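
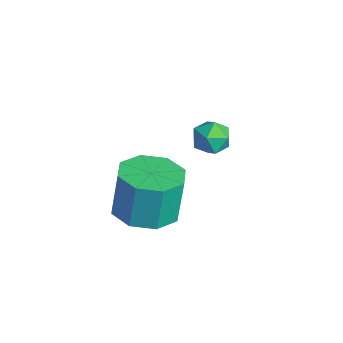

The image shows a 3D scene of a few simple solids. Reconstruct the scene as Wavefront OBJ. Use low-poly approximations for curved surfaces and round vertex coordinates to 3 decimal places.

v 0.655 1.486 0.874
v 0.894 1.771 1.409
v 1.146 0.589 1.131
v 1.385 0.874 1.666
v 0.747 0.748 1.621
v 0.444 1.303 1.463
v 1.596 1.057 1.077
v 1.293 1.612 0.919
v 1.476 1.506 1.535
v 0.951 1.314 1.871
v 1.089 1.046 0.669
v 0.564 0.854 1.005
v 3.576 -1.898 1.499
v 4.306 -1.275 1.456
v 4.173 -1.019 2.898
v 3.444 -1.642 2.941
v 3.655 -0.954 1.339
v 3.522 -0.699 2.781
v 2.958 -1.187 1.316
v 2.825 -0.931 2.758
v 2.624 -1.835 1.4
v 2.491 -1.58 2.842
v 2.847 -2.521 1.542
v 2.714 -2.265 2.984
v 3.498 -2.841 1.659
v 3.365 -2.586 3.101
v 4.195 -2.609 1.682
v 4.062 -2.353 3.124
v 4.529 -1.96 1.598
v 4.396 -1.705 3.04
f 1 12 6
f 1 6 2
f 1 2 8
f 1 8 11
f 1 11 12
f 2 6 10
f 6 12 5
f 12 11 3
f 11 8 7
f 8 2 9
f 4 10 5
f 4 5 3
f 4 3 7
f 4 7 9
f 4 9 10
f 5 10 6
f 3 5 12
f 7 3 11
f 9 7 8
f 10 9 2
f 14 13 17
f 14 17 15
f 15 17 18
f 15 18 16
f 17 13 19
f 17 19 18
f 18 19 20
f 18 20 16
f 19 13 21
f 19 21 20
f 20 21 22
f 20 22 16
f 21 13 23
f 21 23 22
f 22 23 24
f 22 24 16
f 23 13 25
f 23 25 24
f 24 25 26
f 24 26 16
f 25 13 27
f 25 27 26
f 26 27 28
f 26 28 16
f 27 13 29
f 27 29 28
f 28 29 30
f 28 30 16
f 29 13 14
f 29 14 30
f 30 14 15
f 30 15 16



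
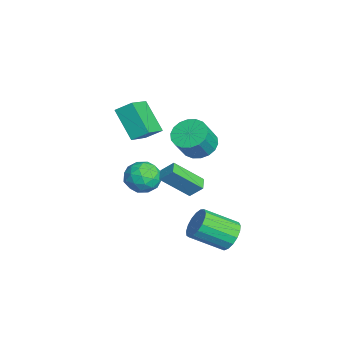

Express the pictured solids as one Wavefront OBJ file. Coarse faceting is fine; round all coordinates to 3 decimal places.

v -0.038 -1.703 -2.09
v 0.642 -2.453 -2.53
v -1.442 -2.587 -2.75
v -0.762 -3.337 -3.19
v -0.882 -3.277 -2.094
v -0.014 -2.73 -1.686
v -0.786 -2.31 -3.594
v 0.082 -1.763 -3.186
v 0.18 -2.829 -3.459
v 0.12 -3.426 -2.533
v -0.92 -1.614 -2.747
v -0.98 -2.211 -1.821
v 0.426 -2 -2.252
v -1.226 -3.04 -3.028
v -1.296 -3.004 -2.384
v -0.897 -3.445 -2.643
v 0.04 -2.163 -1.756
v 0.439 -2.604 -2.015
v -0.457 -3.088 -1.759
v -1.239 -2.436 -3.265
v -0.84 -2.877 -3.524
v 0.097 -1.595 -2.637
v 0.496 -2.036 -2.896
v -0.343 -1.952 -3.521
v 0.553 -2.662 -3.057
v -0.272 -3.182 -3.445
v -0.286 -2.578 -3.682
v 0.224 -2.257 -3.442
v 0.518 -3.013 -2.512
v -0.307 -3.533 -2.9
v -0.378 -3.497 -2.256
v 0.132 -3.176 -2.016
v 0.246 -3.234 -3.059
v -0.493 -1.507 -2.38
v -1.318 -2.027 -2.768
v -0.932 -1.864 -3.264
v -0.422 -1.543 -3.024
v -0.528 -1.858 -1.835
v -1.353 -2.378 -2.223
v -1.024 -2.783 -1.838
v -0.514 -2.462 -1.598
v -1.046 -1.806 -2.221
v 0.532 -1.616 -1.547
v 0.798 -0.932 -0.81
v 0.411 -0.021 -2.984
v 0.677 0.663 -2.247
v 1.323 -1.723 -1.733
v 1.589 -1.039 -0.996
v 1.202 -0.128 -3.17
v 1.468 0.556 -2.433
v 3.987 1.78 -4.47
v 4.601 1.385 -5.109
v 4.566 -0.415 -4.029
v 3.953 -0.02 -3.39
v 4.88 1.572 -4.788
v 4.845 -0.228 -3.708
v 4.954 1.807 -4.395
v 4.919 0.007 -3.314
v 4.807 2.036 -4.018
v 4.772 0.235 -2.938
v 4.472 2.206 -3.746
v 4.437 0.405 -2.665
v 4.026 2.278 -3.639
v 3.991 0.478 -2.558
v 3.571 2.237 -3.722
v 3.537 0.436 -2.642
v 3.212 2.091 -3.977
v 3.177 0.29 -2.897
v 3.03 1.874 -4.345
v 2.995 0.073 -3.265
v 3.067 1.635 -4.742
v 3.033 -0.166 -3.661
v 3.316 1.43 -5.076
v 3.281 -0.371 -3.996
v 3.718 1.305 -5.271
v 3.683 -0.496 -4.191
v 4.182 1.289 -5.283
v 4.147 -0.512 -4.203
v -1.419 -3.153 2.122
v -0.042 -3.958 2.841
v -1.224 -2.259 2.749
v 0.154 -3.064 3.469
v -0.154 -2.356 0.591
v 1.224 -3.161 1.311
v 0.042 -1.462 1.219
v 1.419 -2.267 1.938
v -1.72 0.618 -1.014
v -0.783 0.626 -1.532
v -0.044 0.009 -0.204
v -0.98 0.002 0.314
v -0.794 1.055 -1.326
v -0.055 0.439 0.002
v -0.988 1.398 -1.059
v -0.249 0.782 0.269
v -1.328 1.586 -0.783
v -0.588 0.97 0.545
v -1.744 1.583 -0.553
v -1.005 0.967 0.775
v -2.156 1.389 -0.414
v -1.417 0.773 0.914
v -2.481 1.042 -0.394
v -1.742 0.425 0.935
v -2.656 0.611 -0.496
v -1.917 -0.006 0.832
v -2.645 0.181 -0.702
v -1.906 -0.435 0.626
v -2.451 -0.162 -0.969
v -1.712 -0.778 0.359
v -2.112 -0.35 -1.245
v -1.372 -0.966 0.083
v -1.695 -0.347 -1.475
v -0.956 -0.963 -0.147
v -1.283 -0.153 -1.614
v -0.544 -0.769 -0.286
v -0.958 0.195 -1.635
v -0.219 -0.422 -0.306
f 1 38 17
f 38 12 41
f 17 41 6
f 38 41 17
f 1 17 13
f 17 6 18
f 13 18 2
f 17 18 13
f 1 13 22
f 13 2 23
f 22 23 8
f 13 23 22
f 1 22 34
f 22 8 37
f 34 37 11
f 22 37 34
f 1 34 38
f 34 11 42
f 38 42 12
f 34 42 38
f 2 18 29
f 18 6 32
f 29 32 10
f 18 32 29
f 6 41 19
f 41 12 40
f 19 40 5
f 41 40 19
f 12 42 39
f 42 11 35
f 39 35 3
f 42 35 39
f 11 37 36
f 37 8 24
f 36 24 7
f 37 24 36
f 8 23 28
f 23 2 25
f 28 25 9
f 23 25 28
f 4 30 16
f 30 10 31
f 16 31 5
f 30 31 16
f 4 16 14
f 16 5 15
f 14 15 3
f 16 15 14
f 4 14 21
f 14 3 20
f 21 20 7
f 14 20 21
f 4 21 26
f 21 7 27
f 26 27 9
f 21 27 26
f 4 26 30
f 26 9 33
f 30 33 10
f 26 33 30
f 5 31 19
f 31 10 32
f 19 32 6
f 31 32 19
f 3 15 39
f 15 5 40
f 39 40 12
f 15 40 39
f 7 20 36
f 20 3 35
f 36 35 11
f 20 35 36
f 9 27 28
f 27 7 24
f 28 24 8
f 27 24 28
f 10 33 29
f 33 9 25
f 29 25 2
f 33 25 29
f 44 46 43
f 47 44 43
f 43 46 45
f 45 47 43
f 44 50 46
f 48 44 47
f 48 50 44
f 46 50 45
f 49 47 45
f 45 50 49
f 49 48 47
f 50 48 49
f 52 51 55
f 52 55 53
f 53 55 56
f 53 56 54
f 55 51 57
f 55 57 56
f 56 57 58
f 56 58 54
f 57 51 59
f 57 59 58
f 58 59 60
f 58 60 54
f 59 51 61
f 59 61 60
f 60 61 62
f 60 62 54
f 61 51 63
f 61 63 62
f 62 63 64
f 62 64 54
f 63 51 65
f 63 65 64
f 64 65 66
f 64 66 54
f 65 51 67
f 65 67 66
f 66 67 68
f 66 68 54
f 67 51 69
f 67 69 68
f 68 69 70
f 68 70 54
f 69 51 71
f 69 71 70
f 70 71 72
f 70 72 54
f 71 51 73
f 71 73 72
f 72 73 74
f 72 74 54
f 73 51 75
f 73 75 74
f 74 75 76
f 74 76 54
f 75 51 77
f 75 77 76
f 76 77 78
f 76 78 54
f 77 51 52
f 77 52 78
f 78 52 53
f 78 53 54
f 80 82 79
f 83 80 79
f 79 82 81
f 81 83 79
f 80 86 82
f 84 80 83
f 84 86 80
f 82 86 81
f 85 83 81
f 81 86 85
f 85 84 83
f 86 84 85
f 88 87 91
f 88 91 89
f 89 91 92
f 89 92 90
f 91 87 93
f 91 93 92
f 92 93 94
f 92 94 90
f 93 87 95
f 93 95 94
f 94 95 96
f 94 96 90
f 95 87 97
f 95 97 96
f 96 97 98
f 96 98 90
f 97 87 99
f 97 99 98
f 98 99 100
f 98 100 90
f 99 87 101
f 99 101 100
f 100 101 102
f 100 102 90
f 101 87 103
f 101 103 102
f 102 103 104
f 102 104 90
f 103 87 105
f 103 105 104
f 104 105 106
f 104 106 90
f 105 87 107
f 105 107 106
f 106 107 108
f 106 108 90
f 107 87 109
f 107 109 108
f 108 109 110
f 108 110 90
f 109 87 111
f 109 111 110
f 110 111 112
f 110 112 90
f 111 87 113
f 111 113 112
f 112 113 114
f 112 114 90
f 113 87 115
f 113 115 114
f 114 115 116
f 114 116 90
f 115 87 88
f 115 88 116
f 116 88 89
f 116 89 90



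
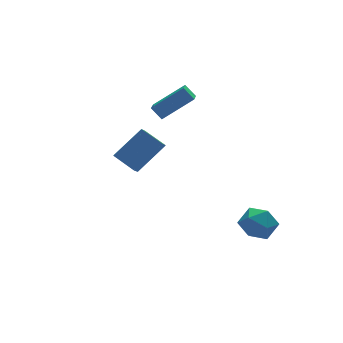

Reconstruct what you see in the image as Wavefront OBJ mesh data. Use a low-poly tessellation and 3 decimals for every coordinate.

v 2.155 -3.103 -2.574
v 2.597 -2.371 -3.272
v 3.443 -2.749 -1.388
v 3.885 -2.017 -2.086
v 2.913 -1.806 -1.607
v 2.117 -2.025 -2.34
v 3.923 -3.095 -2.32
v 3.127 -3.314 -3.053
v 3.69 -2.366 -3.115
v 3.065 -1.569 -2.675
v 2.975 -3.551 -1.985
v 2.35 -2.754 -1.545
v 0.483 3.282 2.68
v 0.125 3.812 3.314
v 1.105 4.343 2.146
v 0.746 4.872 2.78
v 2.154 2.928 3.92
v 1.795 3.457 4.554
v 2.775 3.988 3.386
v 2.417 4.518 4.02
v -2.85 -0.975 2.397
v -3.29 -1.531 2.982
v -3.452 0.111 2.976
v -3.892 -0.446 3.562
v -1.268 -0.814 3.738
v -1.708 -1.371 4.324
v -1.87 0.271 4.318
v -2.31 -0.285 4.903
f 1 12 6
f 1 6 2
f 1 2 8
f 1 8 11
f 1 11 12
f 2 6 10
f 6 12 5
f 12 11 3
f 11 8 7
f 8 2 9
f 4 10 5
f 4 5 3
f 4 3 7
f 4 7 9
f 4 9 10
f 5 10 6
f 3 5 12
f 7 3 11
f 9 7 8
f 10 9 2
f 14 16 13
f 17 14 13
f 13 16 15
f 15 17 13
f 14 20 16
f 18 14 17
f 18 20 14
f 16 20 15
f 19 17 15
f 15 20 19
f 19 18 17
f 20 18 19
f 22 24 21
f 25 22 21
f 21 24 23
f 23 25 21
f 22 28 24
f 26 22 25
f 26 28 22
f 24 28 23
f 27 25 23
f 23 28 27
f 27 26 25
f 28 26 27



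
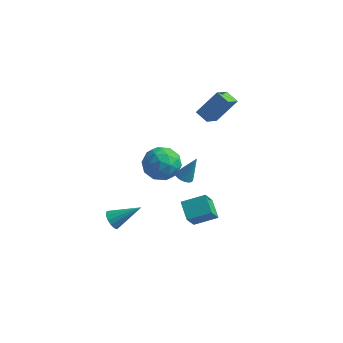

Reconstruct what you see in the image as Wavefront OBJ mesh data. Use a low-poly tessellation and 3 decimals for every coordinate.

v 3.202 -1.986 -3.142
v 2.521 -1.13 -2.558
v 3.26 -1.036 -4.465
v 2.579 -0.181 -3.881
v 4.421 -1.359 -2.639
v 3.74 -0.504 -2.055
v 4.479 -0.41 -3.962
v 3.798 0.446 -3.378
v 2.869 1.979 2.058
v 2.108 2.308 2.38
v 3.025 3.176 1.202
v 2.264 3.505 1.524
v 3.796 2.815 3.396
v 3.035 3.144 3.718
v 3.952 4.012 2.54
v 3.191 4.341 2.862
v 1.476 2.142 -3.537
v 1.89 1.752 -3.577
v 2.064 2.618 -2.083
v 1.994 1.956 -3.686
v 1.996 2.196 -3.765
v 1.894 2.426 -3.8
v 1.71 2.6 -3.782
v 1.48 2.683 -3.716
v 1.249 2.658 -3.615
v 1.062 2.532 -3.498
v 0.958 2.328 -3.389
v 0.957 2.087 -3.31
v 1.058 1.857 -3.275
v 1.242 1.683 -3.293
v 1.472 1.6 -3.359
v 1.704 1.625 -3.46
v -0.232 -4.293 -2.258
v 0.018 -4.048 -2.794
v 1.172 -3.587 -1.282
v -0.182 -3.812 -2.677
v -0.396 -3.704 -2.448
v -0.565 -3.754 -2.168
v -0.646 -3.948 -1.912
v -0.615 -4.235 -1.749
v -0.482 -4.537 -1.722
v -0.282 -4.774 -1.839
v -0.069 -4.881 -2.068
v 0.101 -4.831 -2.348
v 0.181 -4.637 -2.604
v 0.151 -4.35 -2.767
v 1.934 -0.772 1.46
v 2.481 -1.514 0.761
v 0.399 -0.906 0.399
v 0.946 -1.648 -0.3
v 0.665 -1.966 0.777
v 1.614 -1.883 1.432
v 1.266 -0.537 -0.272
v 2.215 -0.454 0.383
v 2.068 -1.369 -0.309
v 1.697 -2.252 0.339
v 1.183 -0.168 0.821
v 0.812 -1.051 1.469
v 2.343 -1.131 1.204
v 0.537 -1.289 -0.044
v 0.372 -1.475 0.589
v 0.694 -1.912 0.179
v 1.833 -1.348 1.598
v 2.155 -1.785 1.188
v 1.087 -2.05 1.197
v 0.725 -0.635 -0.028
v 1.047 -1.072 -0.438
v 2.186 -0.508 0.981
v 2.508 -0.945 0.571
v 1.793 -0.37 -0.037
v 2.421 -1.483 0.164
v 1.518 -1.561 -0.46
v 1.707 -0.908 -0.444
v 2.265 -0.859 -0.058
v 2.203 -2.002 0.545
v 1.3 -2.08 -0.078
v 1.136 -2.267 0.554
v 1.693 -2.218 0.94
v 1.96 -1.916 -0.084
v 1.58 -0.34 1.238
v 0.677 -0.418 0.615
v 1.187 -0.202 0.22
v 1.744 -0.153 0.606
v 1.362 -0.859 1.62
v 0.459 -0.937 0.996
v 0.615 -1.561 1.218
v 1.173 -1.512 1.604
v 0.92 -0.504 1.244
f 2 4 1
f 5 2 1
f 1 4 3
f 3 5 1
f 2 8 4
f 6 2 5
f 6 8 2
f 4 8 3
f 7 5 3
f 3 8 7
f 7 6 5
f 8 6 7
f 10 12 9
f 13 10 9
f 9 12 11
f 11 13 9
f 10 16 12
f 14 10 13
f 14 16 10
f 12 16 11
f 15 13 11
f 11 16 15
f 15 14 13
f 16 14 15
f 18 17 20
f 18 20 19
f 20 17 21
f 20 21 19
f 21 17 22
f 21 22 19
f 22 17 23
f 22 23 19
f 23 17 24
f 23 24 19
f 24 17 25
f 24 25 19
f 25 17 26
f 25 26 19
f 26 17 27
f 26 27 19
f 27 17 28
f 27 28 19
f 28 17 29
f 28 29 19
f 29 17 30
f 29 30 19
f 30 17 31
f 30 31 19
f 31 17 32
f 31 32 19
f 32 17 18
f 32 18 19
f 34 33 36
f 34 36 35
f 36 33 37
f 36 37 35
f 37 33 38
f 37 38 35
f 38 33 39
f 38 39 35
f 39 33 40
f 39 40 35
f 40 33 41
f 40 41 35
f 41 33 42
f 41 42 35
f 42 33 43
f 42 43 35
f 43 33 44
f 43 44 35
f 44 33 45
f 44 45 35
f 45 33 46
f 45 46 35
f 46 33 34
f 46 34 35
f 47 84 63
f 84 58 87
f 63 87 52
f 84 87 63
f 47 63 59
f 63 52 64
f 59 64 48
f 63 64 59
f 47 59 68
f 59 48 69
f 68 69 54
f 59 69 68
f 47 68 80
f 68 54 83
f 80 83 57
f 68 83 80
f 47 80 84
f 80 57 88
f 84 88 58
f 80 88 84
f 48 64 75
f 64 52 78
f 75 78 56
f 64 78 75
f 52 87 65
f 87 58 86
f 65 86 51
f 87 86 65
f 58 88 85
f 88 57 81
f 85 81 49
f 88 81 85
f 57 83 82
f 83 54 70
f 82 70 53
f 83 70 82
f 54 69 74
f 69 48 71
f 74 71 55
f 69 71 74
f 50 76 62
f 76 56 77
f 62 77 51
f 76 77 62
f 50 62 60
f 62 51 61
f 60 61 49
f 62 61 60
f 50 60 67
f 60 49 66
f 67 66 53
f 60 66 67
f 50 67 72
f 67 53 73
f 72 73 55
f 67 73 72
f 50 72 76
f 72 55 79
f 76 79 56
f 72 79 76
f 51 77 65
f 77 56 78
f 65 78 52
f 77 78 65
f 49 61 85
f 61 51 86
f 85 86 58
f 61 86 85
f 53 66 82
f 66 49 81
f 82 81 57
f 66 81 82
f 55 73 74
f 73 53 70
f 74 70 54
f 73 70 74
f 56 79 75
f 79 55 71
f 75 71 48
f 79 71 75



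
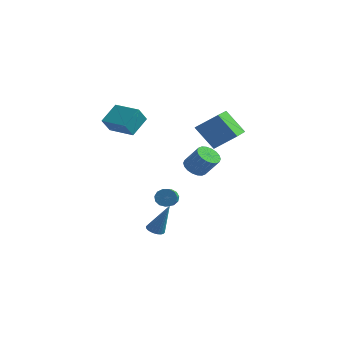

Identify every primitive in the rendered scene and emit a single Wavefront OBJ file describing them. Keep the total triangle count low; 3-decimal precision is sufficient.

v -3.73 -1.192 3.267
v -3.629 -0.099 4.12
v -3.685 -0.549 2.438
v -3.584 0.544 3.291
v -2.156 -1.324 3.249
v -2.055 -0.231 4.102
v -2.111 -0.681 2.42
v -2.01 0.412 3.273
v -1.337 3.925 -1.156
v -0.776 4.089 -1.61
v 0.099 4.119 -0.517
v -0.463 3.955 -0.064
v -0.891 4.386 -1.526
v -0.017 4.416 -0.433
v -1.095 4.591 -1.369
v -0.22 4.621 -0.276
v -1.347 4.665 -1.169
v -0.472 4.695 -0.077
v -1.596 4.592 -0.967
v -0.722 4.622 0.125
v -1.795 4.387 -0.803
v -0.92 4.417 0.29
v -1.903 4.09 -0.708
v -1.028 4.121 0.384
v -1.899 3.761 -0.703
v -1.024 3.791 0.39
v -1.783 3.464 -0.787
v -0.909 3.494 0.306
v -1.58 3.259 -0.944
v -0.705 3.289 0.149
v -1.328 3.185 -1.143
v -0.453 3.215 -0.051
v -1.078 3.258 -1.345
v -0.204 3.288 -0.253
v -0.88 3.463 -1.51
v -0.005 3.493 -0.417
v -0.772 3.759 -1.604
v 0.103 3.79 -0.512
v -0.303 -1.317 -3.7
v 0.116 -1.085 -3.901
v 0.443 -1.103 -1.9
v -0.006 -0.926 -3.87
v -0.173 -0.826 -3.812
v -0.36 -0.802 -3.738
v -0.539 -0.855 -3.657
v -0.681 -0.98 -3.583
v -0.766 -1.155 -3.527
v -0.781 -1.355 -3.497
v -0.722 -1.55 -3.498
v -0.6 -1.709 -3.53
v -0.433 -1.808 -3.587
v -0.246 -1.833 -3.662
v -0.068 -1.779 -3.742
v 0.075 -1.655 -3.816
v 0.16 -1.479 -3.872
v 0.174 -1.279 -3.902
v 1.113 1.968 1.313
v 0.024 1.821 2.649
v 0.431 3.837 0.962
v -0.657 3.69 2.299
v 2.177 2.53 2.241
v 1.089 2.383 3.578
v 1.496 4.399 1.891
v 0.407 4.252 3.227
v -3.43 4.425 -4.074
v -3.036 4.42 -4.553
v -2.457 3.35 -4.065
v -2.85 3.355 -3.586
v -2.886 4.614 -4.304
v -2.307 3.545 -3.817
v -2.909 4.748 -3.982
v -2.33 3.679 -3.495
v -3.097 4.78 -3.69
v -2.518 3.71 -3.202
v -3.39 4.699 -3.519
v -2.811 3.629 -3.032
v -3.696 4.53 -3.524
v -3.117 3.461 -3.037
v -3.918 4.329 -3.704
v -3.339 3.259 -3.217
v -3.984 4.157 -4.001
v -3.405 3.088 -3.514
v -3.874 4.071 -4.321
v -3.295 3.002 -3.834
v -3.623 4.097 -4.563
v -3.044 3.027 -4.076
v -3.311 4.227 -4.649
v -2.732 3.157 -4.162
f 2 4 1
f 5 2 1
f 1 4 3
f 3 5 1
f 2 8 4
f 6 2 5
f 6 8 2
f 4 8 3
f 7 5 3
f 3 8 7
f 7 6 5
f 8 6 7
f 10 9 13
f 10 13 11
f 11 13 14
f 11 14 12
f 13 9 15
f 13 15 14
f 14 15 16
f 14 16 12
f 15 9 17
f 15 17 16
f 16 17 18
f 16 18 12
f 17 9 19
f 17 19 18
f 18 19 20
f 18 20 12
f 19 9 21
f 19 21 20
f 20 21 22
f 20 22 12
f 21 9 23
f 21 23 22
f 22 23 24
f 22 24 12
f 23 9 25
f 23 25 24
f 24 25 26
f 24 26 12
f 25 9 27
f 25 27 26
f 26 27 28
f 26 28 12
f 27 9 29
f 27 29 28
f 28 29 30
f 28 30 12
f 29 9 31
f 29 31 30
f 30 31 32
f 30 32 12
f 31 9 33
f 31 33 32
f 32 33 34
f 32 34 12
f 33 9 35
f 33 35 34
f 34 35 36
f 34 36 12
f 35 9 37
f 35 37 36
f 36 37 38
f 36 38 12
f 37 9 10
f 37 10 38
f 38 10 11
f 38 11 12
f 40 39 42
f 40 42 41
f 42 39 43
f 42 43 41
f 43 39 44
f 43 44 41
f 44 39 45
f 44 45 41
f 45 39 46
f 45 46 41
f 46 39 47
f 46 47 41
f 47 39 48
f 47 48 41
f 48 39 49
f 48 49 41
f 49 39 50
f 49 50 41
f 50 39 51
f 50 51 41
f 51 39 52
f 51 52 41
f 52 39 53
f 52 53 41
f 53 39 54
f 53 54 41
f 54 39 55
f 54 55 41
f 55 39 56
f 55 56 41
f 56 39 40
f 56 40 41
f 58 60 57
f 61 58 57
f 57 60 59
f 59 61 57
f 58 64 60
f 62 58 61
f 62 64 58
f 60 64 59
f 63 61 59
f 59 64 63
f 63 62 61
f 64 62 63
f 66 65 69
f 66 69 67
f 67 69 70
f 67 70 68
f 69 65 71
f 69 71 70
f 70 71 72
f 70 72 68
f 71 65 73
f 71 73 72
f 72 73 74
f 72 74 68
f 73 65 75
f 73 75 74
f 74 75 76
f 74 76 68
f 75 65 77
f 75 77 76
f 76 77 78
f 76 78 68
f 77 65 79
f 77 79 78
f 78 79 80
f 78 80 68
f 79 65 81
f 79 81 80
f 80 81 82
f 80 82 68
f 81 65 83
f 81 83 82
f 82 83 84
f 82 84 68
f 83 65 85
f 83 85 84
f 84 85 86
f 84 86 68
f 85 65 87
f 85 87 86
f 86 87 88
f 86 88 68
f 87 65 66
f 87 66 88
f 88 66 67
f 88 67 68



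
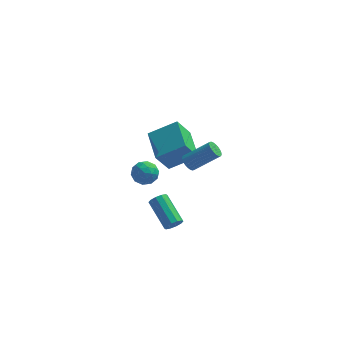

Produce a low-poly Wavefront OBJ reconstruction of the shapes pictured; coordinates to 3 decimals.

v -2.444 2.003 -0.865
v -3.155 1.43 0.568
v -3.086 3.998 -0.387
v -3.797 3.426 1.047
v -0.763 2.314 0.093
v -1.474 1.742 1.527
v -1.405 4.31 0.572
v -2.116 3.737 2.005
v -1.113 -0.685 2.068
v -0.877 -0.321 1.713
v 0.609 -0.131 2.898
v 0.373 -0.495 3.252
v -0.995 -0.188 1.84
v 0.491 0.003 3.024
v -1.131 -0.13 2.001
v 0.355 0.061 3.185
v -1.264 -0.156 2.172
v 0.222 0.034 3.357
v -1.374 -0.263 2.327
v 0.112 -0.073 3.512
v -1.444 -0.435 2.443
v 0.042 -0.244 3.628
v -1.464 -0.644 2.502
v 0.022 -0.454 3.686
v -1.431 -0.86 2.494
v 0.055 -0.67 3.679
v -1.349 -1.049 2.422
v 0.137 -0.859 3.607
v -1.231 -1.183 2.296
v 0.255 -0.992 3.48
v -1.095 -1.241 2.135
v 0.391 -1.05 3.319
v -0.962 -1.214 1.963
v 0.524 -1.024 3.148
v -0.852 -1.107 1.808
v 0.634 -0.917 2.993
v -0.782 -0.936 1.692
v 0.704 -0.745 2.877
v -0.762 -0.726 1.634
v 0.724 -0.536 2.818
v -0.795 -0.51 1.641
v 0.691 -0.32 2.826
v -1.56 -4.678 0.152
v -1.2 -4.287 -0.054
v -2.2 -2.871 0.882
v -2.56 -3.262 1.088
v -1.465 -4.323 -0.284
v -2.465 -2.907 0.653
v -1.766 -4.494 -0.347
v -2.766 -3.078 0.59
v -1.989 -4.735 -0.219
v -2.989 -3.32 0.717
v -2.048 -4.955 0.05
v -3.048 -3.539 0.986
v -1.92 -5.069 0.358
v -2.92 -3.653 1.294
v -1.655 -5.033 0.587
v -2.655 -3.617 1.524
v -1.354 -4.862 0.65
v -2.354 -3.446 1.587
v -1.131 -4.62 0.523
v -2.131 -3.205 1.459
v -1.072 -4.401 0.254
v -2.072 -2.985 1.19
v -3.624 0.299 0.142
v -3.072 -0.329 0.053
v -4.088 -0.271 1.287
v -3.536 -0.899 1.198
v -3.266 -0.125 1.384
v -2.979 0.228 0.677
v -4.181 -0.828 0.663
v -3.894 -0.475 -0.044
v -3.416 -1.025 0.375
v -2.85 -0.591 0.821
v -4.31 -0.009 0.519
v -3.744 0.425 0.965
v -3.307 0.035 -0.003
v -3.853 -0.635 1.343
v -3.694 -0.18 1.453
v -3.369 -0.549 1.4
v -3.253 0.363 0.363
v -2.928 -0.006 0.311
v -3.042 0.113 1.094
v -4.232 -0.594 1.029
v -3.907 -0.963 0.977
v -3.791 -0.051 -0.06
v -3.466 -0.42 -0.113
v -4.118 -0.713 0.246
v -3.185 -0.743 0.134
v -3.457 -1.079 0.807
v -3.837 -1.037 0.493
v -3.668 -0.829 0.077
v -2.852 -0.488 0.396
v -3.125 -0.823 1.069
v -2.966 -0.368 1.179
v -2.798 -0.16 0.762
v -3.054 -0.897 0.585
v -4.035 0.223 0.271
v -4.308 -0.112 0.944
v -4.362 -0.44 0.578
v -4.194 -0.232 0.161
v -3.703 0.479 0.533
v -3.975 0.143 1.206
v -3.492 0.229 1.263
v -3.323 0.437 0.847
v -4.106 0.297 0.755
f 2 4 1
f 5 2 1
f 1 4 3
f 3 5 1
f 2 8 4
f 6 2 5
f 6 8 2
f 4 8 3
f 7 5 3
f 3 8 7
f 7 6 5
f 8 6 7
f 10 9 13
f 10 13 11
f 11 13 14
f 11 14 12
f 13 9 15
f 13 15 14
f 14 15 16
f 14 16 12
f 15 9 17
f 15 17 16
f 16 17 18
f 16 18 12
f 17 9 19
f 17 19 18
f 18 19 20
f 18 20 12
f 19 9 21
f 19 21 20
f 20 21 22
f 20 22 12
f 21 9 23
f 21 23 22
f 22 23 24
f 22 24 12
f 23 9 25
f 23 25 24
f 24 25 26
f 24 26 12
f 25 9 27
f 25 27 26
f 26 27 28
f 26 28 12
f 27 9 29
f 27 29 28
f 28 29 30
f 28 30 12
f 29 9 31
f 29 31 30
f 30 31 32
f 30 32 12
f 31 9 33
f 31 33 32
f 32 33 34
f 32 34 12
f 33 9 35
f 33 35 34
f 34 35 36
f 34 36 12
f 35 9 37
f 35 37 36
f 36 37 38
f 36 38 12
f 37 9 39
f 37 39 38
f 38 39 40
f 38 40 12
f 39 9 41
f 39 41 40
f 40 41 42
f 40 42 12
f 41 9 10
f 41 10 42
f 42 10 11
f 42 11 12
f 44 43 47
f 44 47 45
f 45 47 48
f 45 48 46
f 47 43 49
f 47 49 48
f 48 49 50
f 48 50 46
f 49 43 51
f 49 51 50
f 50 51 52
f 50 52 46
f 51 43 53
f 51 53 52
f 52 53 54
f 52 54 46
f 53 43 55
f 53 55 54
f 54 55 56
f 54 56 46
f 55 43 57
f 55 57 56
f 56 57 58
f 56 58 46
f 57 43 59
f 57 59 58
f 58 59 60
f 58 60 46
f 59 43 61
f 59 61 60
f 60 61 62
f 60 62 46
f 61 43 63
f 61 63 62
f 62 63 64
f 62 64 46
f 63 43 44
f 63 44 64
f 64 44 45
f 64 45 46
f 65 102 81
f 102 76 105
f 81 105 70
f 102 105 81
f 65 81 77
f 81 70 82
f 77 82 66
f 81 82 77
f 65 77 86
f 77 66 87
f 86 87 72
f 77 87 86
f 65 86 98
f 86 72 101
f 98 101 75
f 86 101 98
f 65 98 102
f 98 75 106
f 102 106 76
f 98 106 102
f 66 82 93
f 82 70 96
f 93 96 74
f 82 96 93
f 70 105 83
f 105 76 104
f 83 104 69
f 105 104 83
f 76 106 103
f 106 75 99
f 103 99 67
f 106 99 103
f 75 101 100
f 101 72 88
f 100 88 71
f 101 88 100
f 72 87 92
f 87 66 89
f 92 89 73
f 87 89 92
f 68 94 80
f 94 74 95
f 80 95 69
f 94 95 80
f 68 80 78
f 80 69 79
f 78 79 67
f 80 79 78
f 68 78 85
f 78 67 84
f 85 84 71
f 78 84 85
f 68 85 90
f 85 71 91
f 90 91 73
f 85 91 90
f 68 90 94
f 90 73 97
f 94 97 74
f 90 97 94
f 69 95 83
f 95 74 96
f 83 96 70
f 95 96 83
f 67 79 103
f 79 69 104
f 103 104 76
f 79 104 103
f 71 84 100
f 84 67 99
f 100 99 75
f 84 99 100
f 73 91 92
f 91 71 88
f 92 88 72
f 91 88 92
f 74 97 93
f 97 73 89
f 93 89 66
f 97 89 93



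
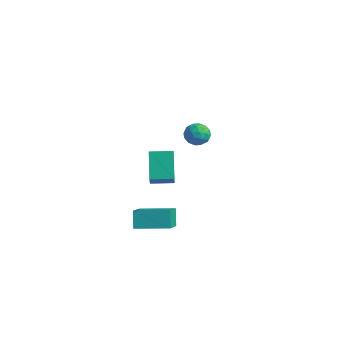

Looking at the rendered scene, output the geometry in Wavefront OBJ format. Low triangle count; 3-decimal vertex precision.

v -1.535 -0.875 -0.033
v -0.565 -1.779 1.214
v -0.793 -0.05 -0.012
v 0.177 -0.954 1.234
v -0.737 -1.566 -1.154
v 0.233 -2.47 0.092
v 0.005 -0.741 -1.134
v 0.975 -1.645 0.113
v -2.98 4.391 -1.429
v -2.576 3.835 -1.587
v -3.904 3.725 -1.453
v -3.5 3.169 -1.611
v -3.46 3.464 -0.972
v -2.889 3.875 -0.957
v -3.591 3.685 -2.083
v -3.02 4.096 -2.068
v -2.954 3.399 -1.991
v -2.873 3.263 -1.305
v -3.607 4.297 -1.735
v -3.526 4.161 -1.049
v -2.696 4.171 -1.506
v -3.784 3.389 -1.534
v -3.76 3.562 -1.158
v -3.523 3.235 -1.251
v -2.88 4.195 -1.136
v -2.643 3.869 -1.229
v -3.163 3.65 -0.867
v -3.837 3.691 -1.811
v -3.6 3.365 -1.904
v -2.957 4.325 -1.789
v -2.72 3.998 -1.882
v -3.317 3.91 -2.173
v -2.681 3.589 -1.836
v -3.225 3.197 -1.85
v -3.278 3.5 -2.127
v -2.942 3.742 -2.119
v -2.634 3.508 -1.433
v -3.177 3.117 -1.447
v -3.154 3.29 -1.071
v -2.818 3.532 -1.063
v -2.856 3.252 -1.67
v -3.303 4.443 -1.593
v -3.846 4.052 -1.607
v -3.662 4.028 -1.977
v -3.326 4.27 -1.969
v -3.255 4.363 -1.19
v -3.799 3.971 -1.204
v -3.538 3.818 -0.921
v -3.202 4.06 -0.913
v -3.624 4.308 -1.37
v 0.096 -3.345 -2.9
v -0.312 -2.99 -2.082
v -0.798 -2.157 -3.861
v -1.206 -1.803 -3.043
v 1.366 -2.257 -2.737
v 0.958 -1.903 -1.919
v 0.472 -1.07 -3.698
v 0.064 -0.715 -2.88
f 2 4 1
f 5 2 1
f 1 4 3
f 3 5 1
f 2 8 4
f 6 2 5
f 6 8 2
f 4 8 3
f 7 5 3
f 3 8 7
f 7 6 5
f 8 6 7
f 9 46 25
f 46 20 49
f 25 49 14
f 46 49 25
f 9 25 21
f 25 14 26
f 21 26 10
f 25 26 21
f 9 21 30
f 21 10 31
f 30 31 16
f 21 31 30
f 9 30 42
f 30 16 45
f 42 45 19
f 30 45 42
f 9 42 46
f 42 19 50
f 46 50 20
f 42 50 46
f 10 26 37
f 26 14 40
f 37 40 18
f 26 40 37
f 14 49 27
f 49 20 48
f 27 48 13
f 49 48 27
f 20 50 47
f 50 19 43
f 47 43 11
f 50 43 47
f 19 45 44
f 45 16 32
f 44 32 15
f 45 32 44
f 16 31 36
f 31 10 33
f 36 33 17
f 31 33 36
f 12 38 24
f 38 18 39
f 24 39 13
f 38 39 24
f 12 24 22
f 24 13 23
f 22 23 11
f 24 23 22
f 12 22 29
f 22 11 28
f 29 28 15
f 22 28 29
f 12 29 34
f 29 15 35
f 34 35 17
f 29 35 34
f 12 34 38
f 34 17 41
f 38 41 18
f 34 41 38
f 13 39 27
f 39 18 40
f 27 40 14
f 39 40 27
f 11 23 47
f 23 13 48
f 47 48 20
f 23 48 47
f 15 28 44
f 28 11 43
f 44 43 19
f 28 43 44
f 17 35 36
f 35 15 32
f 36 32 16
f 35 32 36
f 18 41 37
f 41 17 33
f 37 33 10
f 41 33 37
f 52 54 51
f 55 52 51
f 51 54 53
f 53 55 51
f 52 58 54
f 56 52 55
f 56 58 52
f 54 58 53
f 57 55 53
f 53 58 57
f 57 56 55
f 58 56 57



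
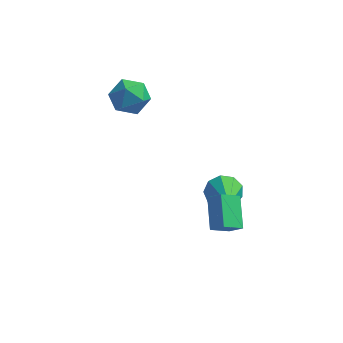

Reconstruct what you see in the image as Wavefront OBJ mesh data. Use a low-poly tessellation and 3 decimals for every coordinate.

v -1.568 3.276 1.347
v -1.124 2.732 2.087
v -2.176 1.888 0.693
v -1.732 1.344 1.433
v -2.516 1.96 1.652
v -2.14 2.817 2.056
v -1.16 1.803 0.724
v -0.784 2.66 1.128
v -0.872 1.822 1.702
v -1.71 1.919 2.276
v -1.59 2.701 0.504
v -2.428 2.798 1.078
v 3.995 -3.359 -0.867
v 3.554 -2.095 0.008
v 3.373 -3.192 -1.422
v 2.932 -1.928 -0.546
v 4.668 -2.732 -1.434
v 4.227 -1.468 -0.558
v 4.046 -2.565 -1.988
v 3.605 -1.301 -1.113
v 2.955 0.939 -2.996
v 3.454 0.734 -3.691
v 3.625 -0.859 -1.984
v 3.769 1.07 -3.303
v 3.703 1.345 -2.771
v 3.286 1.429 -2.345
v 2.715 1.285 -2.223
v 2.255 0.978 -2.463
v 2.123 0.654 -2.953
v 2.38 0.462 -3.462
v 2.906 0.494 -3.754
f 1 12 6
f 1 6 2
f 1 2 8
f 1 8 11
f 1 11 12
f 2 6 10
f 6 12 5
f 12 11 3
f 11 8 7
f 8 2 9
f 4 10 5
f 4 5 3
f 4 3 7
f 4 7 9
f 4 9 10
f 5 10 6
f 3 5 12
f 7 3 11
f 9 7 8
f 10 9 2
f 14 16 13
f 17 14 13
f 13 16 15
f 15 17 13
f 14 20 16
f 18 14 17
f 18 20 14
f 16 20 15
f 19 17 15
f 15 20 19
f 19 18 17
f 20 18 19
f 22 21 24
f 22 24 23
f 24 21 25
f 24 25 23
f 25 21 26
f 25 26 23
f 26 21 27
f 26 27 23
f 27 21 28
f 27 28 23
f 28 21 29
f 28 29 23
f 29 21 30
f 29 30 23
f 30 21 31
f 30 31 23
f 31 21 22
f 31 22 23



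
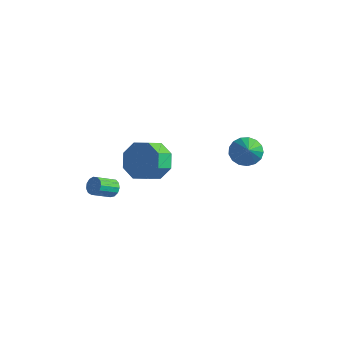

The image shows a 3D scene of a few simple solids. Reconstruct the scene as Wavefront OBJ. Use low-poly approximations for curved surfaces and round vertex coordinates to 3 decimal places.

v -0.06 2.449 2.058
v 0.345 2.11 1.418
v 0.96 1.471 3.222
v 0.558 2.434 1.504
v 0.629 2.762 1.717
v 0.542 3.018 2.009
v 0.318 3.143 2.311
v 0.007 3.11 2.556
v -0.32 2.925 2.687
v -0.587 2.631 2.674
v -0.733 2.295 2.52
v -0.725 1.995 2.26
v -0.565 1.798 1.954
v -0.289 1.751 1.672
v 0.04 1.863 1.479
v -3.079 -3.4 1.063
v -2.582 -3.512 1.068
v -2.803 -4.472 1.662
v -3.301 -4.36 1.657
v -2.632 -3.355 1.303
v -2.853 -4.314 1.897
v -2.824 -3.212 1.462
v -3.045 -4.171 2.056
v -3.097 -3.129 1.495
v -3.319 -4.088 2.088
v -3.365 -3.132 1.39
v -3.586 -4.092 1.984
v -3.542 -3.22 1.181
v -3.763 -4.18 1.775
v -3.572 -3.366 0.935
v -3.793 -4.325 1.529
v -3.445 -3.522 0.73
v -3.667 -4.481 1.324
v -3.203 -3.64 0.63
v -3.425 -4.599 1.224
v -2.921 -3.681 0.668
v -3.143 -4.641 1.262
v -2.69 -3.634 0.831
v -2.911 -4.593 1.425
v -2.937 -0.813 1.665
v -2.178 -0.397 2.344
v -2.145 -1.291 2.855
v -2.903 -1.707 2.175
v -2.963 -0.269 2.62
v -2.93 -1.163 3.131
v -3.733 -0.459 2.336
v -3.7 -1.353 2.847
v -4.036 -0.857 1.659
v -4.002 -1.751 2.169
v -3.695 -1.229 0.985
v -3.662 -2.123 1.496
v -2.91 -1.357 0.709
v -2.877 -2.251 1.22
v -2.14 -1.167 0.993
v -2.107 -2.061 1.504
v -1.838 -0.769 1.671
v -1.804 -1.663 2.181
f 2 1 4
f 2 4 3
f 4 1 5
f 4 5 3
f 5 1 6
f 5 6 3
f 6 1 7
f 6 7 3
f 7 1 8
f 7 8 3
f 8 1 9
f 8 9 3
f 9 1 10
f 9 10 3
f 10 1 11
f 10 11 3
f 11 1 12
f 11 12 3
f 12 1 13
f 12 13 3
f 13 1 14
f 13 14 3
f 14 1 15
f 14 15 3
f 15 1 2
f 15 2 3
f 17 16 20
f 17 20 18
f 18 20 21
f 18 21 19
f 20 16 22
f 20 22 21
f 21 22 23
f 21 23 19
f 22 16 24
f 22 24 23
f 23 24 25
f 23 25 19
f 24 16 26
f 24 26 25
f 25 26 27
f 25 27 19
f 26 16 28
f 26 28 27
f 27 28 29
f 27 29 19
f 28 16 30
f 28 30 29
f 29 30 31
f 29 31 19
f 30 16 32
f 30 32 31
f 31 32 33
f 31 33 19
f 32 16 34
f 32 34 33
f 33 34 35
f 33 35 19
f 34 16 36
f 34 36 35
f 35 36 37
f 35 37 19
f 36 16 38
f 36 38 37
f 37 38 39
f 37 39 19
f 38 16 17
f 38 17 39
f 39 17 18
f 39 18 19
f 41 40 44
f 41 44 42
f 42 44 45
f 42 45 43
f 44 40 46
f 44 46 45
f 45 46 47
f 45 47 43
f 46 40 48
f 46 48 47
f 47 48 49
f 47 49 43
f 48 40 50
f 48 50 49
f 49 50 51
f 49 51 43
f 50 40 52
f 50 52 51
f 51 52 53
f 51 53 43
f 52 40 54
f 52 54 53
f 53 54 55
f 53 55 43
f 54 40 56
f 54 56 55
f 55 56 57
f 55 57 43
f 56 40 41
f 56 41 57
f 57 41 42
f 57 42 43



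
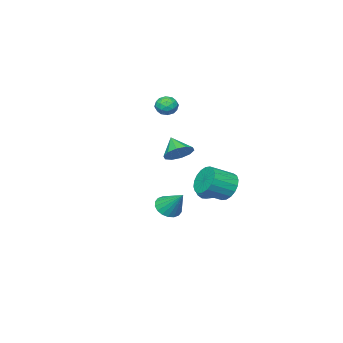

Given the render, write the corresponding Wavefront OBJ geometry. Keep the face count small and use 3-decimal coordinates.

v 3.219 2.763 -1.767
v 3.655 3.164 -2.193
v 3.321 3.837 -0.653
v 3.359 3.273 -2.271
v 3.035 3.28 -2.248
v 2.747 3.185 -2.13
v 2.553 3.007 -1.941
v 2.491 2.78 -1.716
v 2.573 2.55 -1.502
v 2.782 2.362 -1.34
v 3.079 2.254 -1.263
v 3.403 2.246 -1.285
v 3.69 2.341 -1.403
v 3.885 2.519 -1.593
v 3.947 2.746 -1.817
v 3.865 2.976 -2.031
v -1.852 1.98 -2.108
v -1.394 2.002 -2.894
v -0.209 1.483 -2.217
v -0.668 1.46 -1.432
v -1.323 2.368 -2.738
v -0.138 1.849 -2.061
v -1.356 2.658 -2.457
v -0.171 2.139 -1.78
v -1.488 2.813 -2.107
v -0.303 2.294 -1.43
v -1.692 2.804 -1.757
v -0.507 2.285 -1.08
v -1.928 2.631 -1.477
v -0.743 2.112 -0.8
v -2.149 2.329 -1.322
v -0.964 1.81 -0.645
v -2.311 1.957 -1.323
v -1.126 1.438 -0.646
v -2.382 1.591 -1.479
v -1.197 1.072 -0.802
v -2.349 1.301 -1.76
v -1.164 0.782 -1.083
v -2.217 1.146 -2.11
v -1.032 0.627 -1.433
v -2.013 1.155 -2.46
v -0.828 0.636 -1.783
v -1.777 1.328 -2.74
v -0.592 0.809 -2.063
v -1.556 1.63 -2.895
v -0.371 1.111 -2.218
v 2.407 2.684 1.534
v 3.155 2.672 1.789
v 2.133 1.876 2.306
v 2.912 3.005 2.05
v 2.476 3.215 2.115
v 2.014 3.222 1.957
v 1.702 3.023 1.638
v 1.66 2.695 1.28
v 1.903 2.362 1.018
v 2.339 2.152 0.954
v 2.801 2.145 1.111
v 3.113 2.344 1.43
v -3.159 -3.044 1.466
v -2.567 -2.936 1.768
v -3.373 -3.844 2.172
v -2.781 -3.736 2.474
v -3.272 -3.279 2.523
v -3.14 -2.784 2.087
v -2.8 -3.996 1.853
v -2.668 -3.501 1.417
v -2.345 -3.524 2.007
v -2.637 -3.081 2.421
v -3.303 -3.699 1.519
v -3.595 -3.256 1.933
v -2.844 -2.919 1.555
v -3.096 -3.861 2.385
v -3.384 -3.592 2.414
v -3.037 -3.528 2.591
v -3.181 -2.83 1.742
v -2.833 -2.767 1.92
v -3.248 -2.969 2.364
v -3.107 -4.013 2.02
v -2.759 -3.95 2.198
v -2.903 -3.252 1.349
v -2.556 -3.188 1.526
v -2.692 -3.811 1.576
v -2.366 -3.202 1.873
v -2.492 -3.672 2.288
v -2.503 -3.825 1.923
v -2.425 -3.534 1.667
v -2.538 -2.941 2.116
v -2.663 -3.412 2.531
v -2.952 -3.143 2.56
v -2.875 -2.852 2.304
v -2.407 -3.287 2.257
v -3.277 -3.368 1.409
v -3.402 -3.839 1.824
v -3.065 -3.928 1.636
v -2.988 -3.637 1.38
v -3.448 -3.108 1.652
v -3.574 -3.578 2.067
v -3.515 -3.246 2.273
v -3.437 -2.955 2.017
v -3.533 -3.493 1.683
v -3.548 -1.27 -3.589
v -3.219 -1.456 -2.964
v -3.423 -0.017 -2.427
v -3.752 0.17 -3.051
v -2.941 -1.333 -3.189
v -3.145 0.107 -2.651
v -2.825 -1.193 -3.52
v -3.029 0.247 -2.983
v -2.903 -1.073 -3.87
v -3.108 0.366 -3.333
v -3.154 -1.006 -4.144
v -3.359 0.433 -3.607
v -3.511 -1.01 -4.27
v -3.715 0.429 -3.733
v -3.877 -1.083 -4.213
v -4.081 0.356 -3.676
v -4.155 -1.207 -3.989
v -4.359 0.233 -3.451
v -4.271 -1.347 -3.657
v -4.475 0.093 -3.12
v -4.192 -1.466 -3.307
v -4.397 -0.027 -2.77
v -3.941 -1.533 -3.033
v -4.146 -0.094 -2.496
v -3.585 -1.529 -2.907
v -3.789 -0.09 -2.37
f 2 1 4
f 2 4 3
f 4 1 5
f 4 5 3
f 5 1 6
f 5 6 3
f 6 1 7
f 6 7 3
f 7 1 8
f 7 8 3
f 8 1 9
f 8 9 3
f 9 1 10
f 9 10 3
f 10 1 11
f 10 11 3
f 11 1 12
f 11 12 3
f 12 1 13
f 12 13 3
f 13 1 14
f 13 14 3
f 14 1 15
f 14 15 3
f 15 1 16
f 15 16 3
f 16 1 2
f 16 2 3
f 18 17 21
f 18 21 19
f 19 21 22
f 19 22 20
f 21 17 23
f 21 23 22
f 22 23 24
f 22 24 20
f 23 17 25
f 23 25 24
f 24 25 26
f 24 26 20
f 25 17 27
f 25 27 26
f 26 27 28
f 26 28 20
f 27 17 29
f 27 29 28
f 28 29 30
f 28 30 20
f 29 17 31
f 29 31 30
f 30 31 32
f 30 32 20
f 31 17 33
f 31 33 32
f 32 33 34
f 32 34 20
f 33 17 35
f 33 35 34
f 34 35 36
f 34 36 20
f 35 17 37
f 35 37 36
f 36 37 38
f 36 38 20
f 37 17 39
f 37 39 38
f 38 39 40
f 38 40 20
f 39 17 41
f 39 41 40
f 40 41 42
f 40 42 20
f 41 17 43
f 41 43 42
f 42 43 44
f 42 44 20
f 43 17 45
f 43 45 44
f 44 45 46
f 44 46 20
f 45 17 18
f 45 18 46
f 46 18 19
f 46 19 20
f 48 47 50
f 48 50 49
f 50 47 51
f 50 51 49
f 51 47 52
f 51 52 49
f 52 47 53
f 52 53 49
f 53 47 54
f 53 54 49
f 54 47 55
f 54 55 49
f 55 47 56
f 55 56 49
f 56 47 57
f 56 57 49
f 57 47 58
f 57 58 49
f 58 47 48
f 58 48 49
f 59 96 75
f 96 70 99
f 75 99 64
f 96 99 75
f 59 75 71
f 75 64 76
f 71 76 60
f 75 76 71
f 59 71 80
f 71 60 81
f 80 81 66
f 71 81 80
f 59 80 92
f 80 66 95
f 92 95 69
f 80 95 92
f 59 92 96
f 92 69 100
f 96 100 70
f 92 100 96
f 60 76 87
f 76 64 90
f 87 90 68
f 76 90 87
f 64 99 77
f 99 70 98
f 77 98 63
f 99 98 77
f 70 100 97
f 100 69 93
f 97 93 61
f 100 93 97
f 69 95 94
f 95 66 82
f 94 82 65
f 95 82 94
f 66 81 86
f 81 60 83
f 86 83 67
f 81 83 86
f 62 88 74
f 88 68 89
f 74 89 63
f 88 89 74
f 62 74 72
f 74 63 73
f 72 73 61
f 74 73 72
f 62 72 79
f 72 61 78
f 79 78 65
f 72 78 79
f 62 79 84
f 79 65 85
f 84 85 67
f 79 85 84
f 62 84 88
f 84 67 91
f 88 91 68
f 84 91 88
f 63 89 77
f 89 68 90
f 77 90 64
f 89 90 77
f 61 73 97
f 73 63 98
f 97 98 70
f 73 98 97
f 65 78 94
f 78 61 93
f 94 93 69
f 78 93 94
f 67 85 86
f 85 65 82
f 86 82 66
f 85 82 86
f 68 91 87
f 91 67 83
f 87 83 60
f 91 83 87
f 102 101 105
f 102 105 103
f 103 105 106
f 103 106 104
f 105 101 107
f 105 107 106
f 106 107 108
f 106 108 104
f 107 101 109
f 107 109 108
f 108 109 110
f 108 110 104
f 109 101 111
f 109 111 110
f 110 111 112
f 110 112 104
f 111 101 113
f 111 113 112
f 112 113 114
f 112 114 104
f 113 101 115
f 113 115 114
f 114 115 116
f 114 116 104
f 115 101 117
f 115 117 116
f 116 117 118
f 116 118 104
f 117 101 119
f 117 119 118
f 118 119 120
f 118 120 104
f 119 101 121
f 119 121 120
f 120 121 122
f 120 122 104
f 121 101 123
f 121 123 122
f 122 123 124
f 122 124 104
f 123 101 125
f 123 125 124
f 124 125 126
f 124 126 104
f 125 101 102
f 125 102 126
f 126 102 103
f 126 103 104



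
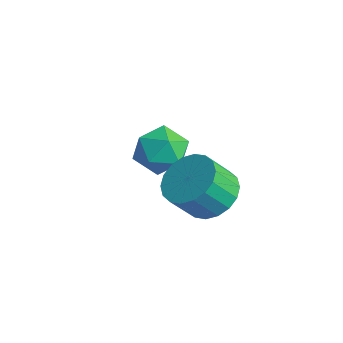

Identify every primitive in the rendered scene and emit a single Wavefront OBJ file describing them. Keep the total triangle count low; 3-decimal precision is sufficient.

v -0.958 -1.467 -2.852
v -0.34 -2.257 -3.288
v -2.4 -2.463 -3.092
v -1.782 -3.253 -3.528
v -1.704 -3.023 -2.461
v -0.812 -2.407 -2.314
v -1.928 -2.313 -4.066
v -1.036 -1.697 -3.919
v -0.939 -2.78 -4.039
v -0.801 -3.219 -3.047
v -1.939 -1.501 -3.333
v -1.801 -1.94 -2.341
v 2.132 -2.653 -2.962
v 2.812 -2.036 -2.394
v 2.669 -2.909 -1.271
v 1.988 -3.527 -1.838
v 2.384 -1.84 -2.297
v 2.241 -2.714 -1.174
v 1.906 -1.806 -2.331
v 1.762 -2.679 -1.208
v 1.472 -1.939 -2.491
v 1.329 -2.813 -1.367
v 1.17 -2.214 -2.743
v 1.026 -3.088 -1.62
v 1.057 -2.576 -3.039
v 0.914 -3.449 -1.916
v 1.158 -2.953 -3.319
v 1.014 -3.827 -2.196
v 1.451 -3.271 -3.529
v 1.308 -4.144 -2.406
v 1.879 -3.466 -3.626
v 1.736 -4.34 -2.503
v 2.358 -3.501 -3.592
v 2.214 -4.374 -2.469
v 2.791 -3.367 -3.433
v 2.648 -4.241 -2.309
v 3.094 -3.092 -3.18
v 2.95 -3.966 -2.057
v 3.206 -2.731 -2.884
v 3.063 -3.604 -1.761
v 3.106 -2.353 -2.604
v 2.962 -3.227 -1.481
f 1 12 6
f 1 6 2
f 1 2 8
f 1 8 11
f 1 11 12
f 2 6 10
f 6 12 5
f 12 11 3
f 11 8 7
f 8 2 9
f 4 10 5
f 4 5 3
f 4 3 7
f 4 7 9
f 4 9 10
f 5 10 6
f 3 5 12
f 7 3 11
f 9 7 8
f 10 9 2
f 14 13 17
f 14 17 15
f 15 17 18
f 15 18 16
f 17 13 19
f 17 19 18
f 18 19 20
f 18 20 16
f 19 13 21
f 19 21 20
f 20 21 22
f 20 22 16
f 21 13 23
f 21 23 22
f 22 23 24
f 22 24 16
f 23 13 25
f 23 25 24
f 24 25 26
f 24 26 16
f 25 13 27
f 25 27 26
f 26 27 28
f 26 28 16
f 27 13 29
f 27 29 28
f 28 29 30
f 28 30 16
f 29 13 31
f 29 31 30
f 30 31 32
f 30 32 16
f 31 13 33
f 31 33 32
f 32 33 34
f 32 34 16
f 33 13 35
f 33 35 34
f 34 35 36
f 34 36 16
f 35 13 37
f 35 37 36
f 36 37 38
f 36 38 16
f 37 13 39
f 37 39 38
f 38 39 40
f 38 40 16
f 39 13 41
f 39 41 40
f 40 41 42
f 40 42 16
f 41 13 14
f 41 14 42
f 42 14 15
f 42 15 16



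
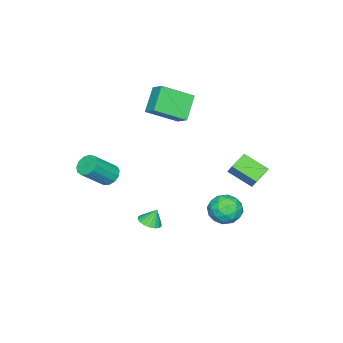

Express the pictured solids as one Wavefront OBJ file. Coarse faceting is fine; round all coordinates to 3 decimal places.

v 1.141 -0.851 -3.989
v 1.783 -1.104 -3.723
v 0.879 -0.509 -3.031
v 1.857 -0.796 -3.813
v 1.79 -0.499 -3.938
v 1.593 -0.271 -4.072
v 1.307 -0.159 -4.19
v 0.988 -0.183 -4.269
v 0.7 -0.339 -4.292
v 0.498 -0.597 -4.254
v 0.424 -0.905 -4.165
v 0.491 -1.203 -4.04
v 0.688 -1.43 -3.906
v 0.974 -1.543 -3.788
v 1.293 -1.519 -3.709
v 1.581 -1.362 -3.686
v -1.835 4.05 -1.208
v -1.74 2.546 -0.379
v -3.086 4.175 -0.838
v -2.991 2.671 -0.009
v -1.589 4.449 -0.511
v -1.494 2.945 0.318
v -2.84 4.574 -0.141
v -2.745 3.07 0.688
v -1.076 3.46 -2.362
v -0.523 3.576 -3.298
v -1.737 1.924 -2.942
v -1.184 2.04 -3.878
v -0.646 1.846 -2.946
v -0.238 2.795 -2.588
v -2.022 2.705 -3.652
v -1.614 3.654 -3.294
v -1.108 3.109 -4.096
v -0.257 2.578 -3.659
v -2.003 2.922 -2.581
v -1.152 2.391 -2.144
v -0.742 3.652 -2.779
v -1.518 1.848 -3.461
v -1.202 1.733 -2.913
v -0.877 1.802 -3.464
v -0.574 3.194 -2.361
v -0.249 3.262 -2.912
v -0.321 2.245 -2.705
v -2.011 2.238 -3.328
v -1.686 2.306 -3.879
v -1.383 3.698 -2.776
v -1.058 3.767 -3.327
v -1.939 3.255 -3.535
v -0.761 3.447 -3.798
v -1.149 2.544 -4.139
v -1.642 2.935 -4.006
v -1.402 3.493 -3.796
v -0.261 3.135 -3.542
v -0.649 2.232 -3.883
v -0.333 2.118 -3.335
v -0.093 2.676 -3.124
v -0.604 2.86 -4.011
v -1.611 3.268 -2.357
v -1.999 2.365 -2.698
v -2.167 2.824 -3.116
v -1.927 3.382 -2.905
v -1.111 2.956 -2.101
v -1.499 2.053 -2.442
v -0.858 2.007 -2.444
v -0.618 2.565 -2.234
v -1.656 2.64 -2.229
v 2.503 -2.624 0.123
v 3.031 -2.664 -0.394
v 4.285 -3.336 0.94
v 3.757 -3.296 1.457
v 3.058 -2.283 -0.227
v 4.312 -2.955 1.107
v 2.909 -2.01 0.05
v 4.163 -2.682 1.384
v 2.631 -1.932 0.351
v 3.885 -2.604 1.685
v 2.312 -2.074 0.579
v 3.566 -2.745 1.913
v 2.054 -2.39 0.663
v 3.308 -3.062 1.997
v 1.938 -2.781 0.575
v 3.192 -3.453 1.909
v 2.002 -3.122 0.344
v 3.256 -3.794 1.677
v 2.225 -3.305 0.042
v 3.478 -3.977 1.376
v 2.536 -3.272 -0.234
v 3.789 -3.943 1.1
v 2.836 -3.033 -0.396
v 4.09 -3.705 0.938
v -2.716 -1.175 2.132
v -4.015 -1.398 3.401
v -2.294 -0.352 2.708
v -3.593 -0.575 3.977
v -1.427 -2.585 3.203
v -2.726 -2.808 4.472
v -1.005 -1.762 3.779
v -2.304 -1.985 5.048
f 2 1 4
f 2 4 3
f 4 1 5
f 4 5 3
f 5 1 6
f 5 6 3
f 6 1 7
f 6 7 3
f 7 1 8
f 7 8 3
f 8 1 9
f 8 9 3
f 9 1 10
f 9 10 3
f 10 1 11
f 10 11 3
f 11 1 12
f 11 12 3
f 12 1 13
f 12 13 3
f 13 1 14
f 13 14 3
f 14 1 15
f 14 15 3
f 15 1 16
f 15 16 3
f 16 1 2
f 16 2 3
f 18 20 17
f 21 18 17
f 17 20 19
f 19 21 17
f 18 24 20
f 22 18 21
f 22 24 18
f 20 24 19
f 23 21 19
f 19 24 23
f 23 22 21
f 24 22 23
f 25 62 41
f 62 36 65
f 41 65 30
f 62 65 41
f 25 41 37
f 41 30 42
f 37 42 26
f 41 42 37
f 25 37 46
f 37 26 47
f 46 47 32
f 37 47 46
f 25 46 58
f 46 32 61
f 58 61 35
f 46 61 58
f 25 58 62
f 58 35 66
f 62 66 36
f 58 66 62
f 26 42 53
f 42 30 56
f 53 56 34
f 42 56 53
f 30 65 43
f 65 36 64
f 43 64 29
f 65 64 43
f 36 66 63
f 66 35 59
f 63 59 27
f 66 59 63
f 35 61 60
f 61 32 48
f 60 48 31
f 61 48 60
f 32 47 52
f 47 26 49
f 52 49 33
f 47 49 52
f 28 54 40
f 54 34 55
f 40 55 29
f 54 55 40
f 28 40 38
f 40 29 39
f 38 39 27
f 40 39 38
f 28 38 45
f 38 27 44
f 45 44 31
f 38 44 45
f 28 45 50
f 45 31 51
f 50 51 33
f 45 51 50
f 28 50 54
f 50 33 57
f 54 57 34
f 50 57 54
f 29 55 43
f 55 34 56
f 43 56 30
f 55 56 43
f 27 39 63
f 39 29 64
f 63 64 36
f 39 64 63
f 31 44 60
f 44 27 59
f 60 59 35
f 44 59 60
f 33 51 52
f 51 31 48
f 52 48 32
f 51 48 52
f 34 57 53
f 57 33 49
f 53 49 26
f 57 49 53
f 68 67 71
f 68 71 69
f 69 71 72
f 69 72 70
f 71 67 73
f 71 73 72
f 72 73 74
f 72 74 70
f 73 67 75
f 73 75 74
f 74 75 76
f 74 76 70
f 75 67 77
f 75 77 76
f 76 77 78
f 76 78 70
f 77 67 79
f 77 79 78
f 78 79 80
f 78 80 70
f 79 67 81
f 79 81 80
f 80 81 82
f 80 82 70
f 81 67 83
f 81 83 82
f 82 83 84
f 82 84 70
f 83 67 85
f 83 85 84
f 84 85 86
f 84 86 70
f 85 67 87
f 85 87 86
f 86 87 88
f 86 88 70
f 87 67 89
f 87 89 88
f 88 89 90
f 88 90 70
f 89 67 68
f 89 68 90
f 90 68 69
f 90 69 70
f 92 94 91
f 95 92 91
f 91 94 93
f 93 95 91
f 92 98 94
f 96 92 95
f 96 98 92
f 94 98 93
f 97 95 93
f 93 98 97
f 97 96 95
f 98 96 97



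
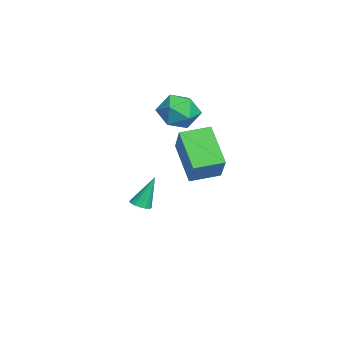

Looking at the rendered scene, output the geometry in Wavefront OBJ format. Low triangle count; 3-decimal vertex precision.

v -0.23 -2.039 -4.422
v 0.274 -2.045 -4.341
v -0.47 -1.421 -2.878
v 0.224 -1.807 -4.444
v 0.052 -1.632 -4.541
v -0.195 -1.565 -4.606
v -0.451 -1.625 -4.622
v -0.648 -1.797 -4.584
v -0.733 -2.033 -4.503
v -0.684 -2.271 -4.399
v -0.512 -2.447 -4.302
v -0.265 -2.513 -4.237
v -0.009 -2.453 -4.222
v 0.188 -2.281 -4.26
v 2.073 -0.505 0.057
v 3.361 -0.328 1.345
v 1.711 0.782 0.243
v 2.998 0.959 1.531
v 3.422 0.081 -1.371
v 4.709 0.258 -0.083
v 3.059 1.368 -1.185
v 4.347 1.545 0.103
v -1.446 0.575 0.589
v -1.114 0.112 1.473
v -1.706 -0.952 -0.113
v -1.374 -1.415 0.771
v -2.287 -0.894 0.762
v -2.126 0.05 1.196
v -0.694 -0.89 0.164
v -0.533 0.054 0.598
v -0.649 -0.793 1.21
v -1.633 -0.796 1.579
v -1.187 -0.044 -0.219
v -2.171 -0.047 0.15
f 2 1 4
f 2 4 3
f 4 1 5
f 4 5 3
f 5 1 6
f 5 6 3
f 6 1 7
f 6 7 3
f 7 1 8
f 7 8 3
f 8 1 9
f 8 9 3
f 9 1 10
f 9 10 3
f 10 1 11
f 10 11 3
f 11 1 12
f 11 12 3
f 12 1 13
f 12 13 3
f 13 1 14
f 13 14 3
f 14 1 2
f 14 2 3
f 16 18 15
f 19 16 15
f 15 18 17
f 17 19 15
f 16 22 18
f 20 16 19
f 20 22 16
f 18 22 17
f 21 19 17
f 17 22 21
f 21 20 19
f 22 20 21
f 23 34 28
f 23 28 24
f 23 24 30
f 23 30 33
f 23 33 34
f 24 28 32
f 28 34 27
f 34 33 25
f 33 30 29
f 30 24 31
f 26 32 27
f 26 27 25
f 26 25 29
f 26 29 31
f 26 31 32
f 27 32 28
f 25 27 34
f 29 25 33
f 31 29 30
f 32 31 24



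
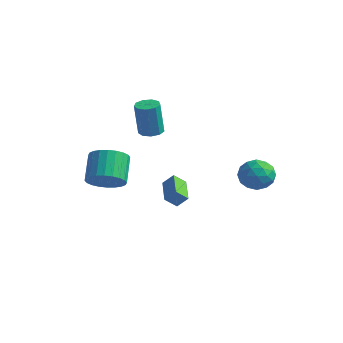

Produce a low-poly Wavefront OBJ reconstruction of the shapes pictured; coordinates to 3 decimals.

v -2.027 -0.716 -1.488
v -1.127 -0.365 -1.232
v -1.832 0.646 -0.136
v -2.733 0.296 -0.392
v -1.224 -0.121 -1.52
v -1.929 0.891 -0.424
v -1.444 0.033 -1.804
v -2.149 1.044 -0.707
v -1.753 0.072 -2.039
v -2.458 1.084 -0.943
v -2.103 -0.008 -2.19
v -2.808 1.004 -1.094
v -2.442 -0.196 -2.235
v -3.147 0.816 -1.139
v -2.718 -0.463 -2.166
v -3.423 0.549 -1.069
v -2.889 -0.769 -1.993
v -3.594 0.243 -0.897
v -2.928 -1.066 -1.744
v -3.633 -0.055 -0.648
v -2.831 -1.311 -1.456
v -3.536 -0.299 -0.36
v -2.611 -1.464 -1.173
v -3.316 -0.453 -0.076
v -2.302 -1.504 -0.937
v -3.007 -0.492 0.159
v -1.952 -1.424 -0.786
v -2.657 -0.412 0.31
v -1.613 -1.236 -0.741
v -2.318 -0.224 0.355
v -1.337 -0.969 -0.811
v -2.042 0.043 0.286
v -1.166 -0.663 -0.983
v -1.871 0.349 0.113
v 2.543 4.152 -1.274
v 3.279 4.764 -1.26
v 3.461 3.036 -0.72
v 4.197 3.648 -0.706
v 3.468 3.761 -0.096
v 2.901 4.451 -0.438
v 3.839 3.349 -1.542
v 3.272 4.039 -1.884
v 4.08 4.268 -1.425
v 3.85 4.522 -0.532
v 2.89 3.278 -1.448
v 2.66 3.532 -0.555
v 2.83 4.556 -1.316
v 3.91 3.244 -0.664
v 3.481 3.31 -0.306
v 3.914 3.67 -0.298
v 2.608 4.372 -0.833
v 3.04 4.732 -0.824
v 3.152 4.142 -0.14
v 3.7 3.068 -1.156
v 4.132 3.428 -1.147
v 2.826 4.13 -1.682
v 3.259 4.49 -1.674
v 3.588 3.658 -1.84
v 3.733 4.624 -1.404
v 4.273 3.968 -1.079
v 4.063 3.792 -1.57
v 3.729 4.198 -1.771
v 3.599 4.774 -0.879
v 4.138 4.118 -0.554
v 3.71 4.184 -0.195
v 3.376 4.59 -0.396
v 4.069 4.482 -0.976
v 2.602 3.682 -1.426
v 3.141 3.026 -1.101
v 3.364 3.21 -1.584
v 3.03 3.616 -1.785
v 2.467 3.832 -0.901
v 3.007 3.176 -0.576
v 3.011 3.602 -0.209
v 2.677 4.008 -0.41
v 2.671 3.318 -1.004
v -0.669 1.92 -3.297
v -0.204 2.215 -2.717
v -1.773 3.033 -2.976
v -1.308 3.327 -2.396
v -0.312 2.433 -3.844
v 0.153 2.727 -3.264
v -1.416 3.545 -3.523
v -0.951 3.84 -2.943
v -2.077 2.577 0.667
v -1.526 2.897 0.723
v -1.592 2.683 2.59
v -2.143 2.363 2.533
v -1.863 3.175 0.743
v -1.929 2.961 2.61
v -2.301 3.174 0.727
v -2.367 2.96 2.594
v -2.633 2.893 0.683
v -2.699 2.679 2.55
v -2.706 2.464 0.631
v -2.772 2.25 2.498
v -2.484 2.088 0.596
v -2.55 1.874 2.463
v -2.072 1.941 0.594
v -2.138 1.727 2.46
v -1.662 2.092 0.626
v -1.728 1.877 2.492
v -1.446 2.469 0.677
v -1.512 2.255 2.543
f 2 1 5
f 2 5 3
f 3 5 6
f 3 6 4
f 5 1 7
f 5 7 6
f 6 7 8
f 6 8 4
f 7 1 9
f 7 9 8
f 8 9 10
f 8 10 4
f 9 1 11
f 9 11 10
f 10 11 12
f 10 12 4
f 11 1 13
f 11 13 12
f 12 13 14
f 12 14 4
f 13 1 15
f 13 15 14
f 14 15 16
f 14 16 4
f 15 1 17
f 15 17 16
f 16 17 18
f 16 18 4
f 17 1 19
f 17 19 18
f 18 19 20
f 18 20 4
f 19 1 21
f 19 21 20
f 20 21 22
f 20 22 4
f 21 1 23
f 21 23 22
f 22 23 24
f 22 24 4
f 23 1 25
f 23 25 24
f 24 25 26
f 24 26 4
f 25 1 27
f 25 27 26
f 26 27 28
f 26 28 4
f 27 1 29
f 27 29 28
f 28 29 30
f 28 30 4
f 29 1 31
f 29 31 30
f 30 31 32
f 30 32 4
f 31 1 33
f 31 33 32
f 32 33 34
f 32 34 4
f 33 1 2
f 33 2 34
f 34 2 3
f 34 3 4
f 35 72 51
f 72 46 75
f 51 75 40
f 72 75 51
f 35 51 47
f 51 40 52
f 47 52 36
f 51 52 47
f 35 47 56
f 47 36 57
f 56 57 42
f 47 57 56
f 35 56 68
f 56 42 71
f 68 71 45
f 56 71 68
f 35 68 72
f 68 45 76
f 72 76 46
f 68 76 72
f 36 52 63
f 52 40 66
f 63 66 44
f 52 66 63
f 40 75 53
f 75 46 74
f 53 74 39
f 75 74 53
f 46 76 73
f 76 45 69
f 73 69 37
f 76 69 73
f 45 71 70
f 71 42 58
f 70 58 41
f 71 58 70
f 42 57 62
f 57 36 59
f 62 59 43
f 57 59 62
f 38 64 50
f 64 44 65
f 50 65 39
f 64 65 50
f 38 50 48
f 50 39 49
f 48 49 37
f 50 49 48
f 38 48 55
f 48 37 54
f 55 54 41
f 48 54 55
f 38 55 60
f 55 41 61
f 60 61 43
f 55 61 60
f 38 60 64
f 60 43 67
f 64 67 44
f 60 67 64
f 39 65 53
f 65 44 66
f 53 66 40
f 65 66 53
f 37 49 73
f 49 39 74
f 73 74 46
f 49 74 73
f 41 54 70
f 54 37 69
f 70 69 45
f 54 69 70
f 43 61 62
f 61 41 58
f 62 58 42
f 61 58 62
f 44 67 63
f 67 43 59
f 63 59 36
f 67 59 63
f 78 80 77
f 81 78 77
f 77 80 79
f 79 81 77
f 78 84 80
f 82 78 81
f 82 84 78
f 80 84 79
f 83 81 79
f 79 84 83
f 83 82 81
f 84 82 83
f 86 85 89
f 86 89 87
f 87 89 90
f 87 90 88
f 89 85 91
f 89 91 90
f 90 91 92
f 90 92 88
f 91 85 93
f 91 93 92
f 92 93 94
f 92 94 88
f 93 85 95
f 93 95 94
f 94 95 96
f 94 96 88
f 95 85 97
f 95 97 96
f 96 97 98
f 96 98 88
f 97 85 99
f 97 99 98
f 98 99 100
f 98 100 88
f 99 85 101
f 99 101 100
f 100 101 102
f 100 102 88
f 101 85 103
f 101 103 102
f 102 103 104
f 102 104 88
f 103 85 86
f 103 86 104
f 104 86 87
f 104 87 88



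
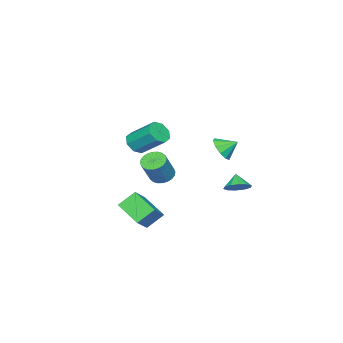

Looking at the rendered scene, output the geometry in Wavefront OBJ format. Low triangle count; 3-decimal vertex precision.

v 0.301 -2.64 -3.383
v 1.437 -2.463 -2.435
v 0.689 -0.971 -4.159
v 1.824 -0.794 -3.21
v 1.136 -3.246 -4.27
v 2.271 -3.069 -3.321
v 1.523 -1.577 -5.045
v 2.659 -1.4 -4.097
v 0.233 -1.426 -1.165
v 0.871 -1.276 -1.587
v 1.846 -1.185 -0.076
v 1.207 -1.334 0.345
v 0.767 -0.995 -1.536
v 1.742 -0.903 -0.026
v 0.58 -0.779 -1.429
v 1.555 -0.688 0.081
v 0.341 -0.662 -1.282
v 1.316 -0.571 0.229
v 0.086 -0.661 -1.117
v 1.061 -0.57 0.394
v -0.148 -0.777 -0.959
v 0.827 -0.685 0.551
v -0.323 -0.991 -0.833
v 0.652 -0.899 0.678
v -0.414 -1.271 -0.757
v 0.561 -1.18 0.753
v -0.406 -1.575 -0.744
v 0.569 -1.484 0.767
v -0.302 -1.857 -0.794
v 0.673 -1.765 0.716
v -0.115 -2.072 -0.901
v 0.86 -1.981 0.609
v 0.124 -2.189 -1.049
v 1.099 -2.098 0.462
v 0.379 -2.19 -1.214
v 1.354 -2.099 0.297
v 0.613 -2.075 -1.371
v 1.588 -1.983 0.139
v 0.788 -1.861 -1.498
v 1.763 -1.769 0.013
v 0.879 -1.58 -1.573
v 1.854 -1.489 -0.063
v 3.349 -0.879 2.693
v 4.021 -0.588 2.395
v 3.902 0.91 3.589
v 3.231 0.619 3.887
v 3.531 -0.391 2.099
v 3.413 1.107 3.293
v 2.936 -0.48 2.151
v 2.817 1.018 3.346
v 2.582 -0.803 2.52
v 2.463 0.696 3.715
v 2.678 -1.17 2.991
v 2.559 0.328 4.185
v 3.167 -1.367 3.287
v 3.049 0.131 4.481
v 3.763 -1.278 3.234
v 3.644 0.22 4.429
v 4.117 -0.956 2.865
v 3.998 0.543 4.06
v -2.919 1.657 -2.602
v -2.466 2.086 -2.04
v -3.421 1.183 -1.838
v -2.892 2.362 -2.148
v -3.328 2.37 -2.429
v -3.608 2.105 -2.777
v -3.625 1.669 -3.058
v -3.372 1.228 -3.165
v -2.946 0.951 -3.057
v -2.51 0.944 -2.776
v -2.23 1.209 -2.428
v -2.213 1.645 -2.147
v -2.444 0.842 0.478
v -2.026 0.534 1.213
v -2.936 1.618 1.082
v -1.702 0.921 0.98
v -1.661 1.278 0.555
v -1.919 1.468 0.101
v -2.378 1.419 -0.21
v -2.862 1.15 -0.258
v -3.187 0.763 -0.025
v -3.228 0.406 0.4
v -2.97 0.216 0.855
v -2.511 0.265 1.165
f 2 4 1
f 5 2 1
f 1 4 3
f 3 5 1
f 2 8 4
f 6 2 5
f 6 8 2
f 4 8 3
f 7 5 3
f 3 8 7
f 7 6 5
f 8 6 7
f 10 9 13
f 10 13 11
f 11 13 14
f 11 14 12
f 13 9 15
f 13 15 14
f 14 15 16
f 14 16 12
f 15 9 17
f 15 17 16
f 16 17 18
f 16 18 12
f 17 9 19
f 17 19 18
f 18 19 20
f 18 20 12
f 19 9 21
f 19 21 20
f 20 21 22
f 20 22 12
f 21 9 23
f 21 23 22
f 22 23 24
f 22 24 12
f 23 9 25
f 23 25 24
f 24 25 26
f 24 26 12
f 25 9 27
f 25 27 26
f 26 27 28
f 26 28 12
f 27 9 29
f 27 29 28
f 28 29 30
f 28 30 12
f 29 9 31
f 29 31 30
f 30 31 32
f 30 32 12
f 31 9 33
f 31 33 32
f 32 33 34
f 32 34 12
f 33 9 35
f 33 35 34
f 34 35 36
f 34 36 12
f 35 9 37
f 35 37 36
f 36 37 38
f 36 38 12
f 37 9 39
f 37 39 38
f 38 39 40
f 38 40 12
f 39 9 41
f 39 41 40
f 40 41 42
f 40 42 12
f 41 9 10
f 41 10 42
f 42 10 11
f 42 11 12
f 44 43 47
f 44 47 45
f 45 47 48
f 45 48 46
f 47 43 49
f 47 49 48
f 48 49 50
f 48 50 46
f 49 43 51
f 49 51 50
f 50 51 52
f 50 52 46
f 51 43 53
f 51 53 52
f 52 53 54
f 52 54 46
f 53 43 55
f 53 55 54
f 54 55 56
f 54 56 46
f 55 43 57
f 55 57 56
f 56 57 58
f 56 58 46
f 57 43 59
f 57 59 58
f 58 59 60
f 58 60 46
f 59 43 44
f 59 44 60
f 60 44 45
f 60 45 46
f 62 61 64
f 62 64 63
f 64 61 65
f 64 65 63
f 65 61 66
f 65 66 63
f 66 61 67
f 66 67 63
f 67 61 68
f 67 68 63
f 68 61 69
f 68 69 63
f 69 61 70
f 69 70 63
f 70 61 71
f 70 71 63
f 71 61 72
f 71 72 63
f 72 61 62
f 72 62 63
f 74 73 76
f 74 76 75
f 76 73 77
f 76 77 75
f 77 73 78
f 77 78 75
f 78 73 79
f 78 79 75
f 79 73 80
f 79 80 75
f 80 73 81
f 80 81 75
f 81 73 82
f 81 82 75
f 82 73 83
f 82 83 75
f 83 73 84
f 83 84 75
f 84 73 74
f 84 74 75



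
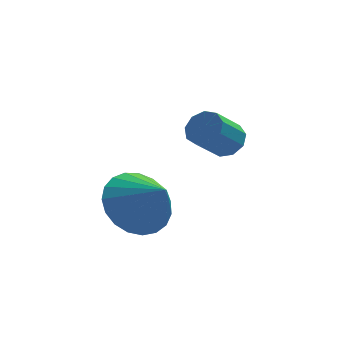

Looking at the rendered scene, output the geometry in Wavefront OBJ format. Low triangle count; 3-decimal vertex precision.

v 0.932 1.119 1.974
v 1.481 1.973 2.343
v 1.588 0.261 2.986
v 1.11 1.985 2.594
v 0.707 1.848 2.739
v 0.344 1.585 2.751
v 0.082 1.241 2.629
v -0.033 0.876 2.394
v 0.019 0.553 2.086
v 0.229 0.328 1.759
v 0.56 0.24 1.469
v 0.956 0.304 1.267
v 1.347 0.509 1.186
v 1.667 0.819 1.242
v 1.86 1.181 1.425
v 1.892 1.533 1.703
v 1.758 1.813 2.027
v 3.921 4.23 2.314
v 4.425 4.018 2.627
v 3.662 3.497 3.499
v 3.159 3.71 3.186
v 4.318 4.41 2.769
v 3.556 3.889 3.641
v 4.026 4.719 2.698
v 3.264 4.198 3.57
v 3.685 4.799 2.447
v 2.922 4.278 3.319
v 3.454 4.613 2.134
v 2.692 4.092 3.006
v 3.442 4.248 1.905
v 2.68 3.727 2.778
v 3.654 3.875 1.868
v 2.892 3.354 2.74
v 3.991 3.668 2.039
v 3.229 3.147 2.911
v 4.295 3.724 2.339
v 3.533 3.203 3.211
f 2 1 4
f 2 4 3
f 4 1 5
f 4 5 3
f 5 1 6
f 5 6 3
f 6 1 7
f 6 7 3
f 7 1 8
f 7 8 3
f 8 1 9
f 8 9 3
f 9 1 10
f 9 10 3
f 10 1 11
f 10 11 3
f 11 1 12
f 11 12 3
f 12 1 13
f 12 13 3
f 13 1 14
f 13 14 3
f 14 1 15
f 14 15 3
f 15 1 16
f 15 16 3
f 16 1 17
f 16 17 3
f 17 1 2
f 17 2 3
f 19 18 22
f 19 22 20
f 20 22 23
f 20 23 21
f 22 18 24
f 22 24 23
f 23 24 25
f 23 25 21
f 24 18 26
f 24 26 25
f 25 26 27
f 25 27 21
f 26 18 28
f 26 28 27
f 27 28 29
f 27 29 21
f 28 18 30
f 28 30 29
f 29 30 31
f 29 31 21
f 30 18 32
f 30 32 31
f 31 32 33
f 31 33 21
f 32 18 34
f 32 34 33
f 33 34 35
f 33 35 21
f 34 18 36
f 34 36 35
f 35 36 37
f 35 37 21
f 36 18 19
f 36 19 37
f 37 19 20
f 37 20 21



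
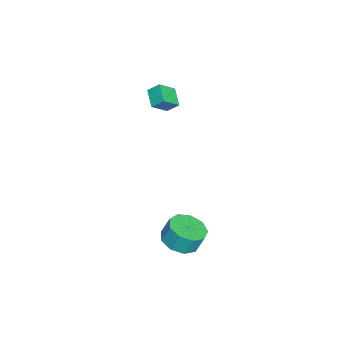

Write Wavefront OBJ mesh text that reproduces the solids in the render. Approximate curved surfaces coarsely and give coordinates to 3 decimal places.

v -1.694 -3.642 2.532
v -0.987 -4.31 3.301
v -1.691 -2.991 3.094
v -0.984 -3.659 3.863
v -0.716 -3.201 2.017
v -0.009 -3.869 2.786
v -0.713 -2.55 2.579
v -0.006 -3.218 3.348
v 3.927 -1.538 -4.413
v 4.976 -1.793 -4.261
v 4.922 -1.356 -3.155
v 3.873 -1.102 -3.307
v 4.919 -1.102 -4.536
v 4.864 -0.666 -3.43
v 4.397 -0.616 -4.754
v 4.343 -0.179 -3.648
v 3.656 -0.561 -4.812
v 3.601 -0.124 -3.706
v 3.042 -0.963 -4.683
v 2.987 -0.527 -3.578
v 2.842 -1.635 -4.428
v 2.787 -1.198 -3.322
v 3.15 -2.261 -4.166
v 3.095 -1.825 -3.06
v 3.822 -2.549 -4.019
v 3.767 -2.113 -2.913
v 4.543 -2.364 -4.056
v 4.488 -1.928 -2.951
f 2 4 1
f 5 2 1
f 1 4 3
f 3 5 1
f 2 8 4
f 6 2 5
f 6 8 2
f 4 8 3
f 7 5 3
f 3 8 7
f 7 6 5
f 8 6 7
f 10 9 13
f 10 13 11
f 11 13 14
f 11 14 12
f 13 9 15
f 13 15 14
f 14 15 16
f 14 16 12
f 15 9 17
f 15 17 16
f 16 17 18
f 16 18 12
f 17 9 19
f 17 19 18
f 18 19 20
f 18 20 12
f 19 9 21
f 19 21 20
f 20 21 22
f 20 22 12
f 21 9 23
f 21 23 22
f 22 23 24
f 22 24 12
f 23 9 25
f 23 25 24
f 24 25 26
f 24 26 12
f 25 9 27
f 25 27 26
f 26 27 28
f 26 28 12
f 27 9 10
f 27 10 28
f 28 10 11
f 28 11 12



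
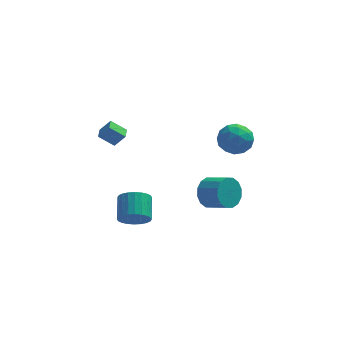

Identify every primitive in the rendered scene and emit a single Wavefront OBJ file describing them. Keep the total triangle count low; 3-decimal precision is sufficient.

v 2.626 3.896 0.123
v 3.567 3.574 -0.404
v 2.953 2.686 1.444
v 3.894 2.364 0.917
v 3.834 3.385 1.387
v 3.631 4.132 0.57
v 2.889 2.128 0.47
v 2.686 2.875 -0.347
v 3.729 2.481 -0.19
v 4.313 3.258 0.377
v 2.207 3.002 0.663
v 2.791 3.779 1.23
v 3.068 3.841 -0.256
v 3.452 2.419 1.296
v 3.417 3.019 1.573
v 3.969 2.83 1.263
v 3.106 4.169 0.316
v 3.659 3.98 0.006
v 3.815 3.869 1.059
v 2.861 2.28 1.034
v 3.414 2.091 0.724
v 2.551 3.43 -0.223
v 3.103 3.241 -0.533
v 2.705 2.391 -0.019
v 3.716 3.009 -0.441
v 3.908 2.299 0.336
v 3.317 2.159 0.073
v 3.198 2.599 -0.407
v 4.059 3.466 -0.108
v 4.251 2.755 0.669
v 4.216 3.355 0.945
v 4.097 3.794 0.465
v 4.154 2.824 0.018
v 2.269 3.505 0.371
v 2.461 2.794 1.148
v 2.423 2.466 0.575
v 2.304 2.905 0.095
v 2.612 3.961 0.704
v 2.804 3.251 1.481
v 3.322 3.661 1.447
v 3.203 4.101 0.967
v 2.366 3.436 1.022
v -2.179 -4.556 -0.513
v -1.875 -4.106 -1.256
v -1.897 -2.794 -0.469
v -2.201 -3.244 0.273
v -2.23 -4.084 -1.302
v -2.252 -2.772 -0.515
v -2.578 -4.135 -1.227
v -2.6 -2.823 -0.44
v -2.865 -4.249 -1.044
v -2.887 -2.937 -0.257
v -3.047 -4.41 -0.781
v -3.069 -3.098 0.006
v -3.098 -4.594 -0.476
v -3.119 -3.282 0.311
v -3.008 -4.771 -0.177
v -3.03 -3.459 0.609
v -2.792 -4.916 0.07
v -2.814 -3.604 0.857
v -2.483 -5.006 0.229
v -2.505 -3.694 1.016
v -2.128 -5.028 0.275
v -2.15 -3.716 1.062
v -1.78 -4.977 0.2
v -1.802 -3.665 0.987
v -1.493 -4.863 0.017
v -1.515 -3.551 0.804
v -1.311 -4.702 -0.246
v -1.333 -3.39 0.541
v -1.261 -4.518 -0.551
v -1.282 -3.206 0.236
v -1.35 -4.341 -0.849
v -1.372 -3.029 -0.063
v -1.566 -4.196 -1.097
v -1.588 -2.884 -0.31
v 1.794 -2.605 0.231
v 2.437 -2.201 -0.436
v 3.508 -2.952 0.142
v 2.866 -3.355 0.809
v 2.444 -1.876 -0.026
v 3.515 -2.626 0.551
v 2.277 -1.746 0.452
v 3.349 -2.496 1.029
v 1.981 -1.846 0.871
v 3.053 -2.596 1.448
v 1.635 -2.149 1.118
v 2.706 -2.9 1.696
v 1.332 -2.575 1.128
v 2.403 -3.325 1.706
v 1.152 -3.008 0.898
v 2.223 -3.759 1.476
v 1.145 -3.334 0.489
v 2.216 -4.084 1.066
v 1.311 -3.464 0.011
v 2.383 -4.214 0.588
v 1.607 -3.364 -0.408
v 2.679 -4.114 0.169
v 1.954 -3.06 -0.656
v 3.025 -3.811 -0.078
v 2.257 -2.635 -0.666
v 3.328 -3.385 -0.088
v -3.493 1.28 1.197
v -4.391 1.32 1.914
v -3.451 2.079 1.204
v -4.349 2.119 1.921
v -2.871 1.241 1.979
v -3.769 1.281 2.696
v -2.829 2.04 1.986
v -3.727 2.08 2.703
f 1 38 17
f 38 12 41
f 17 41 6
f 38 41 17
f 1 17 13
f 17 6 18
f 13 18 2
f 17 18 13
f 1 13 22
f 13 2 23
f 22 23 8
f 13 23 22
f 1 22 34
f 22 8 37
f 34 37 11
f 22 37 34
f 1 34 38
f 34 11 42
f 38 42 12
f 34 42 38
f 2 18 29
f 18 6 32
f 29 32 10
f 18 32 29
f 6 41 19
f 41 12 40
f 19 40 5
f 41 40 19
f 12 42 39
f 42 11 35
f 39 35 3
f 42 35 39
f 11 37 36
f 37 8 24
f 36 24 7
f 37 24 36
f 8 23 28
f 23 2 25
f 28 25 9
f 23 25 28
f 4 30 16
f 30 10 31
f 16 31 5
f 30 31 16
f 4 16 14
f 16 5 15
f 14 15 3
f 16 15 14
f 4 14 21
f 14 3 20
f 21 20 7
f 14 20 21
f 4 21 26
f 21 7 27
f 26 27 9
f 21 27 26
f 4 26 30
f 26 9 33
f 30 33 10
f 26 33 30
f 5 31 19
f 31 10 32
f 19 32 6
f 31 32 19
f 3 15 39
f 15 5 40
f 39 40 12
f 15 40 39
f 7 20 36
f 20 3 35
f 36 35 11
f 20 35 36
f 9 27 28
f 27 7 24
f 28 24 8
f 27 24 28
f 10 33 29
f 33 9 25
f 29 25 2
f 33 25 29
f 44 43 47
f 44 47 45
f 45 47 48
f 45 48 46
f 47 43 49
f 47 49 48
f 48 49 50
f 48 50 46
f 49 43 51
f 49 51 50
f 50 51 52
f 50 52 46
f 51 43 53
f 51 53 52
f 52 53 54
f 52 54 46
f 53 43 55
f 53 55 54
f 54 55 56
f 54 56 46
f 55 43 57
f 55 57 56
f 56 57 58
f 56 58 46
f 57 43 59
f 57 59 58
f 58 59 60
f 58 60 46
f 59 43 61
f 59 61 60
f 60 61 62
f 60 62 46
f 61 43 63
f 61 63 62
f 62 63 64
f 62 64 46
f 63 43 65
f 63 65 64
f 64 65 66
f 64 66 46
f 65 43 67
f 65 67 66
f 66 67 68
f 66 68 46
f 67 43 69
f 67 69 68
f 68 69 70
f 68 70 46
f 69 43 71
f 69 71 70
f 70 71 72
f 70 72 46
f 71 43 73
f 71 73 72
f 72 73 74
f 72 74 46
f 73 43 75
f 73 75 74
f 74 75 76
f 74 76 46
f 75 43 44
f 75 44 76
f 76 44 45
f 76 45 46
f 78 77 81
f 78 81 79
f 79 81 82
f 79 82 80
f 81 77 83
f 81 83 82
f 82 83 84
f 82 84 80
f 83 77 85
f 83 85 84
f 84 85 86
f 84 86 80
f 85 77 87
f 85 87 86
f 86 87 88
f 86 88 80
f 87 77 89
f 87 89 88
f 88 89 90
f 88 90 80
f 89 77 91
f 89 91 90
f 90 91 92
f 90 92 80
f 91 77 93
f 91 93 92
f 92 93 94
f 92 94 80
f 93 77 95
f 93 95 94
f 94 95 96
f 94 96 80
f 95 77 97
f 95 97 96
f 96 97 98
f 96 98 80
f 97 77 99
f 97 99 98
f 98 99 100
f 98 100 80
f 99 77 101
f 99 101 100
f 100 101 102
f 100 102 80
f 101 77 78
f 101 78 102
f 102 78 79
f 102 79 80
f 104 106 103
f 107 104 103
f 103 106 105
f 105 107 103
f 104 110 106
f 108 104 107
f 108 110 104
f 106 110 105
f 109 107 105
f 105 110 109
f 109 108 107
f 110 108 109

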